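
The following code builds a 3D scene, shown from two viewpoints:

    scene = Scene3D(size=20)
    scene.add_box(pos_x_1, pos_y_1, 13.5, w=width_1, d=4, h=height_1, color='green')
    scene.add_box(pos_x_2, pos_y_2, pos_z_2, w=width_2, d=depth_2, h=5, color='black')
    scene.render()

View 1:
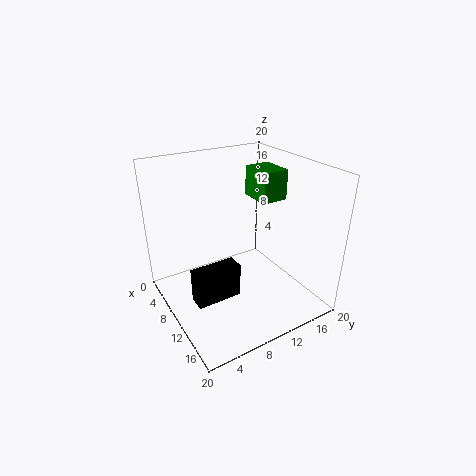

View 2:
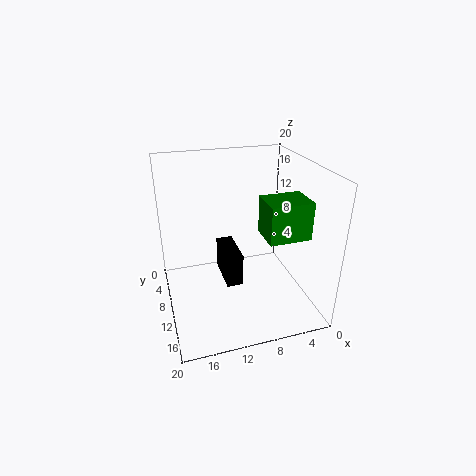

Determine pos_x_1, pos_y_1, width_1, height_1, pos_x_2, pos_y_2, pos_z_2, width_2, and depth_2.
pos_x_1 = 4; pos_y_1 = 15; width_1 = 5; height_1 = 4.5; pos_x_2 = 9; pos_y_2 = 3; pos_z_2 = 1.5; width_2 = 2.5; depth_2 = 6.5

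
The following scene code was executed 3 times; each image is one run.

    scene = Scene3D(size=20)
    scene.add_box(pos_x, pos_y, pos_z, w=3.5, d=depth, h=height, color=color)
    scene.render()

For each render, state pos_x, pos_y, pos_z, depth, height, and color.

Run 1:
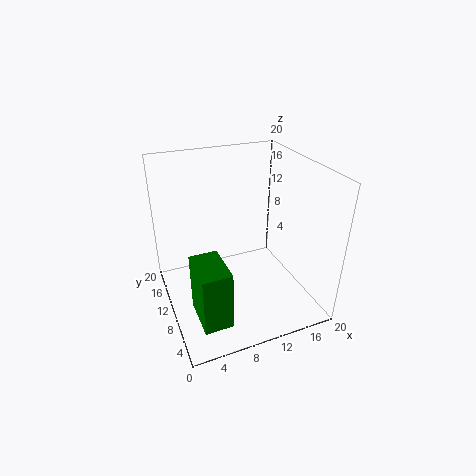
pos_x = 2; pos_y = 0.5; pos_z = 4; depth = 5.5; height = 7.5; color = 'green'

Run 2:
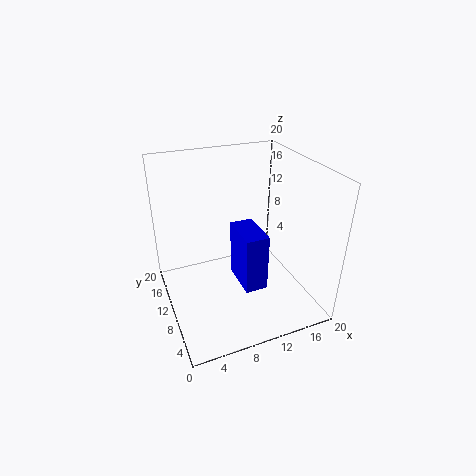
pos_x = 11; pos_y = 9; pos_z = 0.5; depth = 6.5; height = 9; color = 'blue'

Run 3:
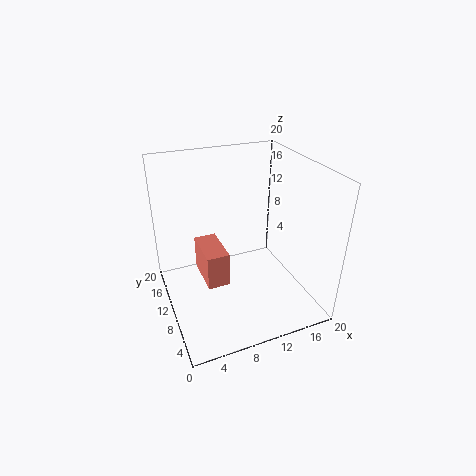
pos_x = 6; pos_y = 12; pos_z = 0.5; depth = 7; height = 5.5; color = 'salmon'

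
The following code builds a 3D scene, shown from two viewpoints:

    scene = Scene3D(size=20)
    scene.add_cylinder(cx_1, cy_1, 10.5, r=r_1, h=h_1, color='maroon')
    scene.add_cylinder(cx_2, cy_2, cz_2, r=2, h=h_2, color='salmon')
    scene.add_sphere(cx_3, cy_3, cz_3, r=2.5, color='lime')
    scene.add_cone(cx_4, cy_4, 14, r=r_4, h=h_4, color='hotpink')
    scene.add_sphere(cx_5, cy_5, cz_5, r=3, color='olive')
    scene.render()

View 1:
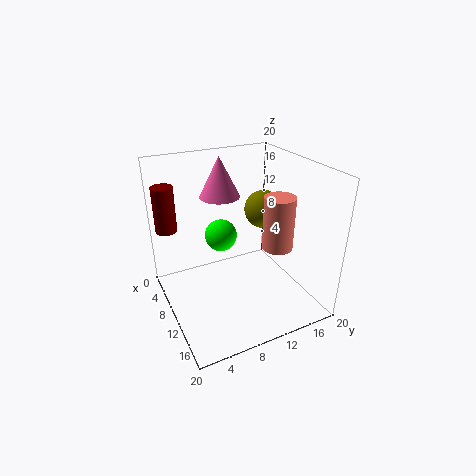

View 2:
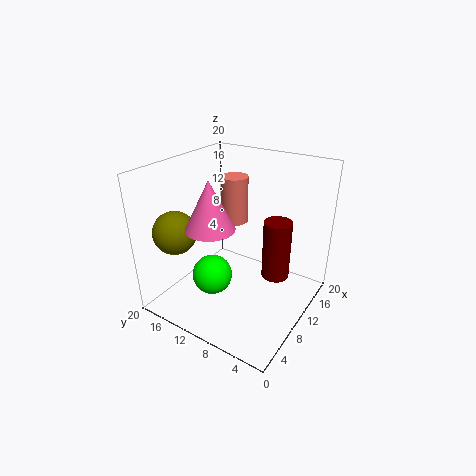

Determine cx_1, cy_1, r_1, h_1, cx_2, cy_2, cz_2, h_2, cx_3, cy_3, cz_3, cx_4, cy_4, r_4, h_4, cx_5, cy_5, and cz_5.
cx_1 = 4.5; cy_1 = 1.5; r_1 = 1.5; h_1 = 6.5; cx_2 = 14.5; cy_2 = 13.5; cz_2 = 10; h_2 = 7; cx_3 = 4; cy_3 = 10; cz_3 = 7.5; cx_4 = 4; cy_4 = 10; r_4 = 3; h_4 = 6; cx_5 = 5; cy_5 = 17; cz_5 = 11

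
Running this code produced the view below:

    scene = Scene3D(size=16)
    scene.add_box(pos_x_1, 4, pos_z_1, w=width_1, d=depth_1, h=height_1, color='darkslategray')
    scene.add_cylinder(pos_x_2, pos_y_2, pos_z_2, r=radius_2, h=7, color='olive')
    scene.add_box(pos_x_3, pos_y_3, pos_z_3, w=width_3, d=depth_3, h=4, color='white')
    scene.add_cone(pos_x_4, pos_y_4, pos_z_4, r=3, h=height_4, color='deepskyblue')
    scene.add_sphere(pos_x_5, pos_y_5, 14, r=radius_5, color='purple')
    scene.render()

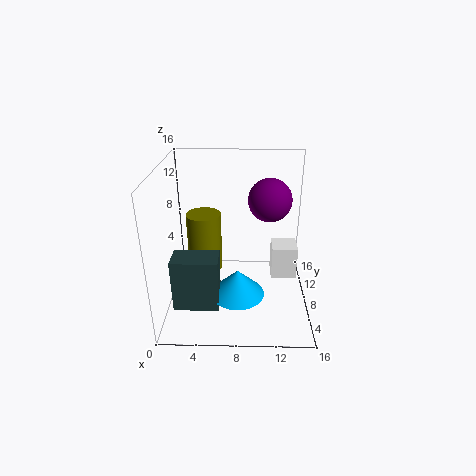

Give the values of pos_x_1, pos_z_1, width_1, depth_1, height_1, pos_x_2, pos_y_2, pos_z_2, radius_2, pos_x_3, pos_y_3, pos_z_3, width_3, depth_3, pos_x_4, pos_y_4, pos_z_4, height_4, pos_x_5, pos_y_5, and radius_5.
pos_x_1 = 1
pos_z_1 = 1
width_1 = 5
depth_1 = 3
height_1 = 6
pos_x_2 = 4
pos_y_2 = 10
pos_z_2 = 3
radius_2 = 2
pos_x_3 = 12
pos_y_3 = 9
pos_z_3 = 2
width_3 = 3
depth_3 = 3
pos_x_4 = 8
pos_y_4 = 6
pos_z_4 = 2
height_4 = 3
pos_x_5 = 11
pos_y_5 = 4
radius_5 = 2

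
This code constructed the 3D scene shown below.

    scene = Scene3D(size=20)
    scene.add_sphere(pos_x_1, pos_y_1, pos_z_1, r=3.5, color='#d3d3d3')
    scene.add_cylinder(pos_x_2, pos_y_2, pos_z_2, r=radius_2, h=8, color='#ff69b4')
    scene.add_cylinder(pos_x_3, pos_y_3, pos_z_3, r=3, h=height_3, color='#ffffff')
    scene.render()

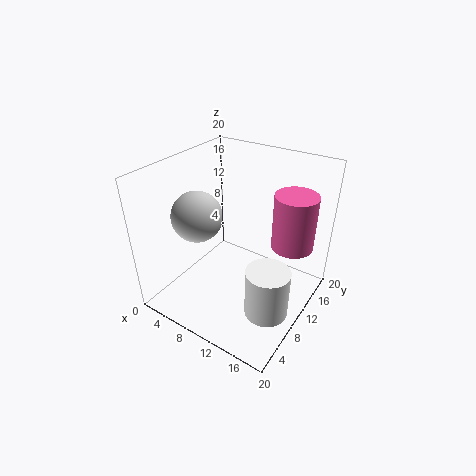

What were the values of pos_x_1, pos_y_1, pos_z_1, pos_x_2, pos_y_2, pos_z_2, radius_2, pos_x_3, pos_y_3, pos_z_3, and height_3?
pos_x_1 = 5; pos_y_1 = 7.5; pos_z_1 = 13; pos_x_2 = 16; pos_y_2 = 15; pos_z_2 = 8; radius_2 = 3; pos_x_3 = 16; pos_y_3 = 8; pos_z_3 = 1; height_3 = 7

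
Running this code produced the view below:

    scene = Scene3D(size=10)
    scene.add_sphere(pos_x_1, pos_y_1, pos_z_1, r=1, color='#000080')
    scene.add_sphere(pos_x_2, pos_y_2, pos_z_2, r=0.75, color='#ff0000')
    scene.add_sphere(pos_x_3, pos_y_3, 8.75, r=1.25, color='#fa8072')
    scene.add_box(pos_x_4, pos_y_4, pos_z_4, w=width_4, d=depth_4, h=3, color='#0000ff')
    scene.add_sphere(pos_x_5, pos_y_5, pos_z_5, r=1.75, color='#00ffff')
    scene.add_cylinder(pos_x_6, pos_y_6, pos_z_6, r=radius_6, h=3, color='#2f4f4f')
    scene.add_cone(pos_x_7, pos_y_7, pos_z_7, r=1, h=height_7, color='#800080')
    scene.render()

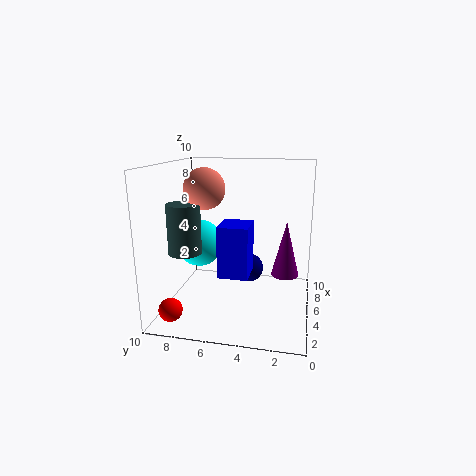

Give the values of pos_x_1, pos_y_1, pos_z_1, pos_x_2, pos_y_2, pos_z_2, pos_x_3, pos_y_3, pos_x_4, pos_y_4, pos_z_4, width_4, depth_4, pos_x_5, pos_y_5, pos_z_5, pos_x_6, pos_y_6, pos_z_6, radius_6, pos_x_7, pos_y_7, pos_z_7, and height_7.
pos_x_1 = 5.25; pos_y_1 = 4.25; pos_z_1 = 2.75; pos_x_2 = 1; pos_y_2 = 8.5; pos_z_2 = 1.25; pos_x_3 = 2.5; pos_y_3 = 6.5; pos_x_4 = 0.5; pos_y_4 = 3.5; pos_z_4 = 4; width_4 = 2; depth_4 = 1.75; pos_x_5 = 6.25; pos_y_5 = 8.25; pos_z_5 = 4; pos_x_6 = 1.5; pos_y_6 = 7.5; pos_z_6 = 5; radius_6 = 1; pos_x_7 = 6.25; pos_y_7 = 1.75; pos_z_7 = 2; height_7 = 4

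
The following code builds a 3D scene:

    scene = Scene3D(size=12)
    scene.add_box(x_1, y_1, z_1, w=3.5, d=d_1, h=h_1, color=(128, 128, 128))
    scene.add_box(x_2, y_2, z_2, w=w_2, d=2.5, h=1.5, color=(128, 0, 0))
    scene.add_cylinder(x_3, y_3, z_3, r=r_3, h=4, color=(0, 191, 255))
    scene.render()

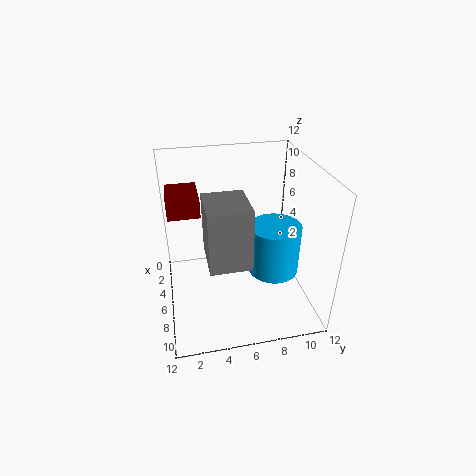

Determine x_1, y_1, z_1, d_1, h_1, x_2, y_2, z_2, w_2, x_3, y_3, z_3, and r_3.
x_1 = 7.5, y_1 = 3, z_1 = 6.5, d_1 = 3, h_1 = 4.5, x_2 = 3, y_2 = 0.5, z_2 = 8.5, w_2 = 3.5, x_3 = 8, y_3 = 8.5, z_3 = 4, r_3 = 2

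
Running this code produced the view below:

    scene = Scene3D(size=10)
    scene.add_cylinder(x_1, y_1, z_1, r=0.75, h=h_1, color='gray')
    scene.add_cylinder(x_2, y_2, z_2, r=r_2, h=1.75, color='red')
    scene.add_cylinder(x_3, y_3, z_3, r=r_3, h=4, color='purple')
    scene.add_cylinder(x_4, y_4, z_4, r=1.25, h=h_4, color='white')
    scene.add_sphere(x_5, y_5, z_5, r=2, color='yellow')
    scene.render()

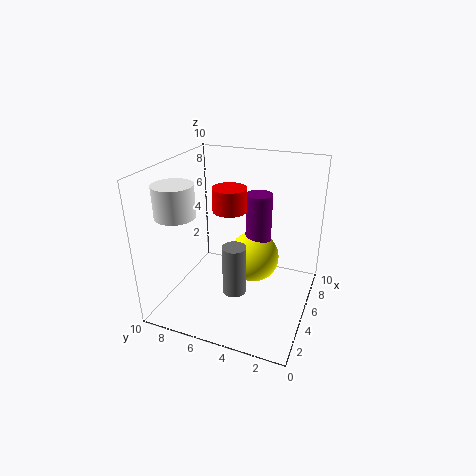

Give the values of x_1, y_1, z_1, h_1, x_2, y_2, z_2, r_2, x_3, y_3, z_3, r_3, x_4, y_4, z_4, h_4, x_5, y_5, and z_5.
x_1 = 2.5; y_1 = 4.25; z_1 = 2.5; h_1 = 3.25; x_2 = 6.5; y_2 = 6.25; z_2 = 6.25; r_2 = 1.25; x_3 = 8; y_3 = 4.5; z_3 = 3.25; r_3 = 1; x_4 = 1.75; y_4 = 7.75; z_4 = 7.5; h_4 = 2; x_5 = 7.75; y_5 = 4.75; z_5 = 2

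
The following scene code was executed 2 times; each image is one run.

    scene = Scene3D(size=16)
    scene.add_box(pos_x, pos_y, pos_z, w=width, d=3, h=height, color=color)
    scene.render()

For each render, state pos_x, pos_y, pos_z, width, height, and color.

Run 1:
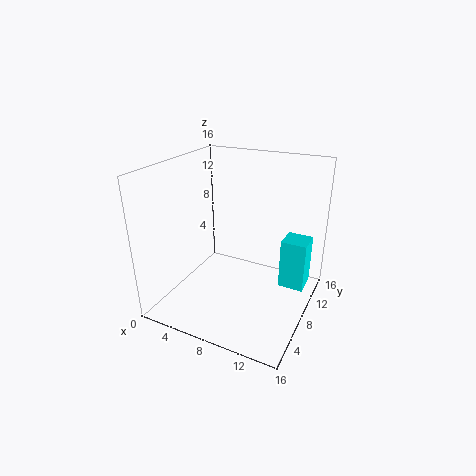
pos_x = 12; pos_y = 11; pos_z = 1; width = 3; height = 6; color = 'cyan'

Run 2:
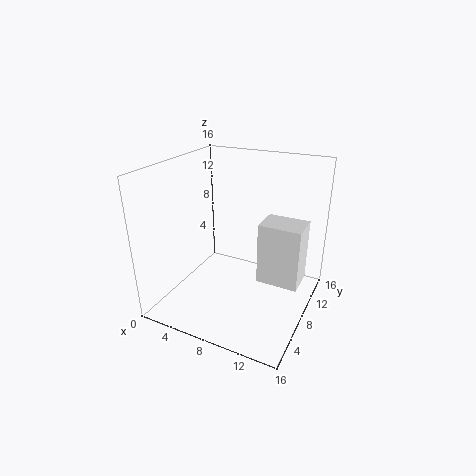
pos_x = 12; pos_y = 4; pos_z = 6; width = 4; height = 6; color = 'white'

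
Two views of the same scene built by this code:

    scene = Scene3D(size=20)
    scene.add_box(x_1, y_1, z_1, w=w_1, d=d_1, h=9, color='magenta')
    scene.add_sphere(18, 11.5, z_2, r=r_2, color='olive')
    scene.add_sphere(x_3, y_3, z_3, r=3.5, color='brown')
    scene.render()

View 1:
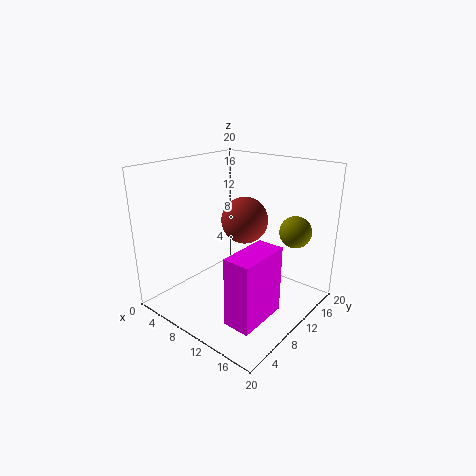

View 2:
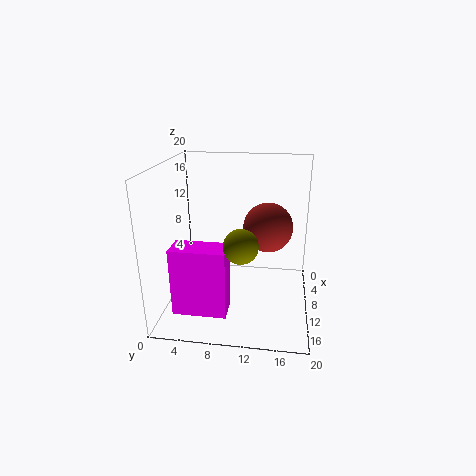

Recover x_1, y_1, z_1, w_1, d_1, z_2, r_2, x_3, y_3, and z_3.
x_1 = 14
y_1 = 2.5
z_1 = 2
w_1 = 3.5
d_1 = 7
z_2 = 12.5
r_2 = 2
x_3 = 8
y_3 = 14
z_3 = 11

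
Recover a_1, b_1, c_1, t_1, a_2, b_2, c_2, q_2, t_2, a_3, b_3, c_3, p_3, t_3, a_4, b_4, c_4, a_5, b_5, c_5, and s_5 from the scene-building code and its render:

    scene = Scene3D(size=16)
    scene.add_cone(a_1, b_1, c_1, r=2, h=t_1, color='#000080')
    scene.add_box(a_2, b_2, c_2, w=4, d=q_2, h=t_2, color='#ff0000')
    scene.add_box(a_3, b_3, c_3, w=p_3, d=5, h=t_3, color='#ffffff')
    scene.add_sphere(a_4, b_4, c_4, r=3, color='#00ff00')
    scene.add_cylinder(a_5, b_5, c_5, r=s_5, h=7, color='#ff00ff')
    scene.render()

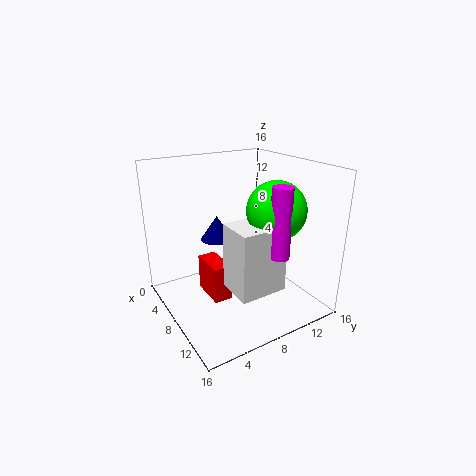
a_1 = 3
b_1 = 8
c_1 = 6
t_1 = 3
a_2 = 6
b_2 = 4
c_2 = 2
q_2 = 2
t_2 = 4
a_3 = 10
b_3 = 5
c_3 = 4
p_3 = 4
t_3 = 7
a_4 = 12
b_4 = 10
c_4 = 12
a_5 = 14
b_5 = 9
c_5 = 8
s_5 = 1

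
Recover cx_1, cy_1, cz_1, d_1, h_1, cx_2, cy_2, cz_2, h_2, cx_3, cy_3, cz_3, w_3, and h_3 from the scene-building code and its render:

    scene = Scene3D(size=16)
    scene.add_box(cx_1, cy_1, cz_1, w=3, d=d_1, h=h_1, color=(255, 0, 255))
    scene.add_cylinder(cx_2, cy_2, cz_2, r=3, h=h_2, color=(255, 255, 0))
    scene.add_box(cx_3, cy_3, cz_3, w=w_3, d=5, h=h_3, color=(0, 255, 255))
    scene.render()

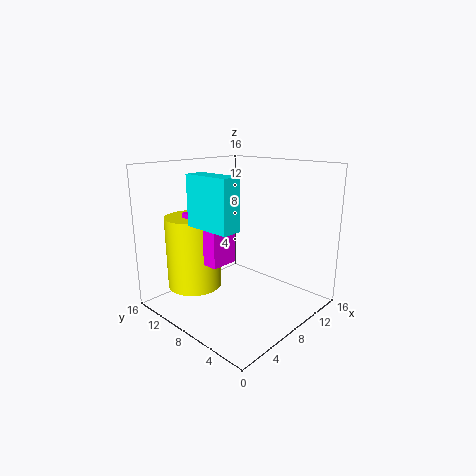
cx_1 = 3.5; cy_1 = 7; cz_1 = 6; d_1 = 5; h_1 = 5; cx_2 = 4.5; cy_2 = 11.5; cz_2 = 2.5; h_2 = 8; cx_3 = 2; cy_3 = 4; cz_3 = 10.5; w_3 = 2; h_3 = 5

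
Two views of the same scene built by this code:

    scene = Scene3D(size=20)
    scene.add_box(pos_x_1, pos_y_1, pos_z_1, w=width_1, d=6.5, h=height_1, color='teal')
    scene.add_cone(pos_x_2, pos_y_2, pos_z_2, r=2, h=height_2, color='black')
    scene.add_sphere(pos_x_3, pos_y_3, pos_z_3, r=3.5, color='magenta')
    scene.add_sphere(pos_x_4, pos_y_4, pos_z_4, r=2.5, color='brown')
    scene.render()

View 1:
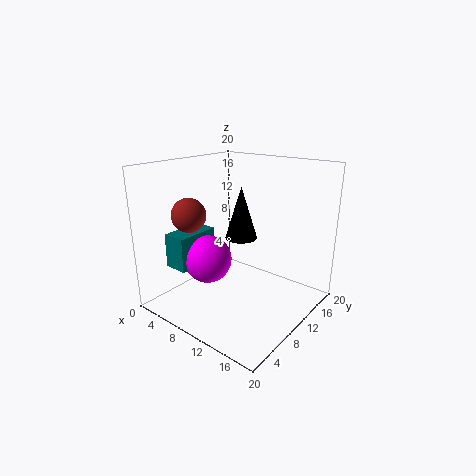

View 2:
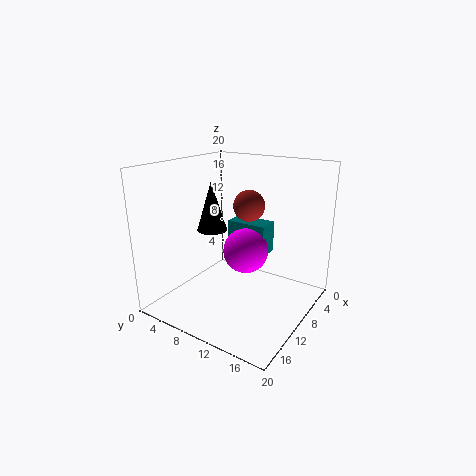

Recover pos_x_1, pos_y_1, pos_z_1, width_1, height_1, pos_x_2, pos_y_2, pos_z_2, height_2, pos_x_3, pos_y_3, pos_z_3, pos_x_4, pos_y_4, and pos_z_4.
pos_x_1 = 1; pos_y_1 = 4.5; pos_z_1 = 5; width_1 = 3.5; height_1 = 5; pos_x_2 = 12.5; pos_y_2 = 7.5; pos_z_2 = 11.5; height_2 = 6.5; pos_x_3 = 5.5; pos_y_3 = 8.5; pos_z_3 = 6; pos_x_4 = 3; pos_y_4 = 7.5; pos_z_4 = 12.5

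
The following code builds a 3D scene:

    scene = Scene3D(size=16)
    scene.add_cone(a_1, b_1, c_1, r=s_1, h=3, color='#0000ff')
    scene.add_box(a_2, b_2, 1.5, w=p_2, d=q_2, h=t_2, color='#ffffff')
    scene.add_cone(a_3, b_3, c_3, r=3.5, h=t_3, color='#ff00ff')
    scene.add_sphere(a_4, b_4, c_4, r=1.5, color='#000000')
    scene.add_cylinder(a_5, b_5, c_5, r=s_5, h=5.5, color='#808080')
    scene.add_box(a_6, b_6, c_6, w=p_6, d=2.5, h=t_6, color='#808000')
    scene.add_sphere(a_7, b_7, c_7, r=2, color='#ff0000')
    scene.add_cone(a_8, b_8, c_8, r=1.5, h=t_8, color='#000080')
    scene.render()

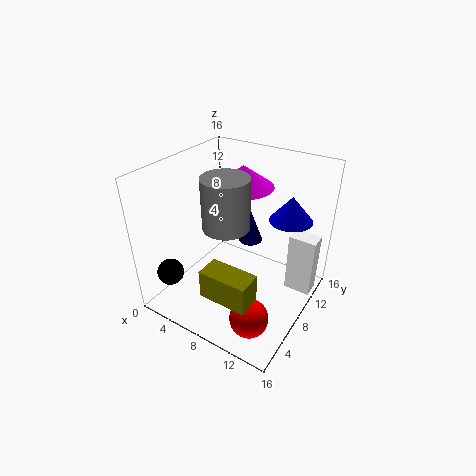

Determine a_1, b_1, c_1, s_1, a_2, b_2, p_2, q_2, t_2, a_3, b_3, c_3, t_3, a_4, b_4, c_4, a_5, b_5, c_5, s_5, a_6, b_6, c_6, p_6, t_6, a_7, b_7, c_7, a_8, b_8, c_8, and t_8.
a_1 = 12; b_1 = 13; c_1 = 9; s_1 = 2.5; a_2 = 13; b_2 = 10.5; p_2 = 3; q_2 = 2; t_2 = 7; a_3 = 6.5; b_3 = 11.5; c_3 = 12.5; t_3 = 2.5; a_4 = 2; b_4 = 3; c_4 = 4; a_5 = 7.5; b_5 = 6.5; c_5 = 10; s_5 = 2.5; a_6 = 8; b_6 = 1; c_6 = 5; p_6 = 5; t_6 = 3; a_7 = 12.5; b_7 = 3; c_7 = 2.5; a_8 = 7; b_8 = 12.5; c_8 = 5; t_8 = 4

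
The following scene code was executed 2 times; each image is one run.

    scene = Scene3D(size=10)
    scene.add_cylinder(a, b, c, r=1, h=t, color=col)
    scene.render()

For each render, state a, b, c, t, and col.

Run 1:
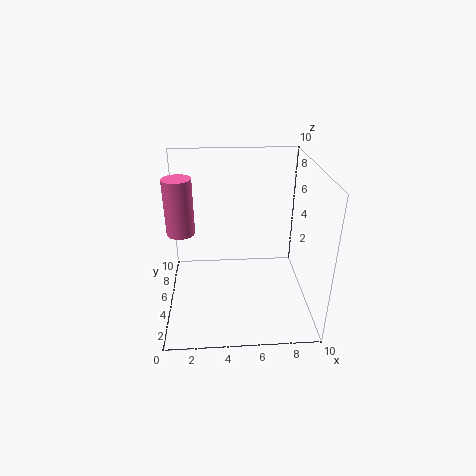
a = 1; b = 6; c = 5; t = 4; col = 'hotpink'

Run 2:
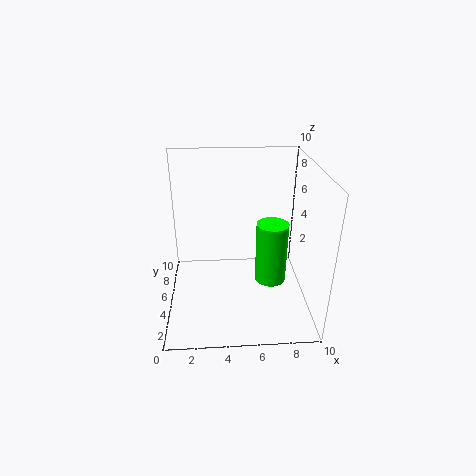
a = 7; b = 3; c = 3; t = 4; col = 'lime'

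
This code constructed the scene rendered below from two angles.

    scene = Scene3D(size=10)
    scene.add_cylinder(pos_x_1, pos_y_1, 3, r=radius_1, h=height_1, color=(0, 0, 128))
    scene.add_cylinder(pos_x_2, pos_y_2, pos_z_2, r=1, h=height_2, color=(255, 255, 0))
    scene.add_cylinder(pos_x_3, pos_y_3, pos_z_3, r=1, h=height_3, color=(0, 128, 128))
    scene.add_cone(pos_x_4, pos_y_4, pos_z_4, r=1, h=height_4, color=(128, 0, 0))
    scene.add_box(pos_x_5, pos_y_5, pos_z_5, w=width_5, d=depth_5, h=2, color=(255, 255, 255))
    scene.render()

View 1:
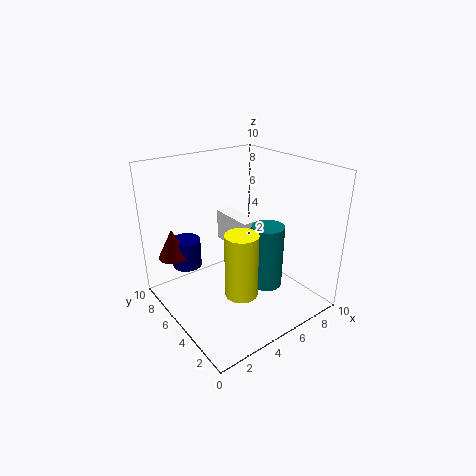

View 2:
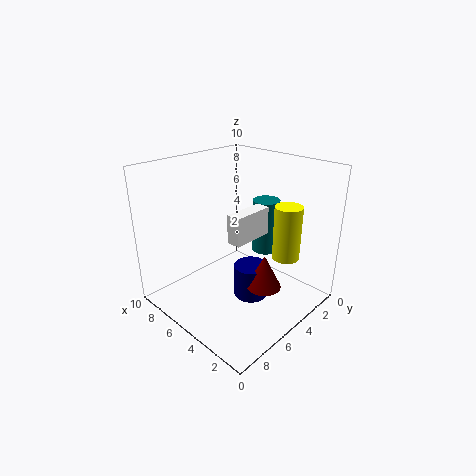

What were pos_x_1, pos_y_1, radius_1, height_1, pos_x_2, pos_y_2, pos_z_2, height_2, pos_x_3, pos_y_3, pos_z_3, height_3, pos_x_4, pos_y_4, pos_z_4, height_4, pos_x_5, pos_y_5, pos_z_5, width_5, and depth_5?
pos_x_1 = 2; pos_y_1 = 7; radius_1 = 1; height_1 = 2; pos_x_2 = 3; pos_y_2 = 2; pos_z_2 = 3; height_2 = 4; pos_x_3 = 5; pos_y_3 = 2; pos_z_3 = 3; height_3 = 4; pos_x_4 = 1; pos_y_4 = 7; pos_z_4 = 4; height_4 = 2; pos_x_5 = 4; pos_y_5 = 3; pos_z_5 = 5; width_5 = 1; depth_5 = 3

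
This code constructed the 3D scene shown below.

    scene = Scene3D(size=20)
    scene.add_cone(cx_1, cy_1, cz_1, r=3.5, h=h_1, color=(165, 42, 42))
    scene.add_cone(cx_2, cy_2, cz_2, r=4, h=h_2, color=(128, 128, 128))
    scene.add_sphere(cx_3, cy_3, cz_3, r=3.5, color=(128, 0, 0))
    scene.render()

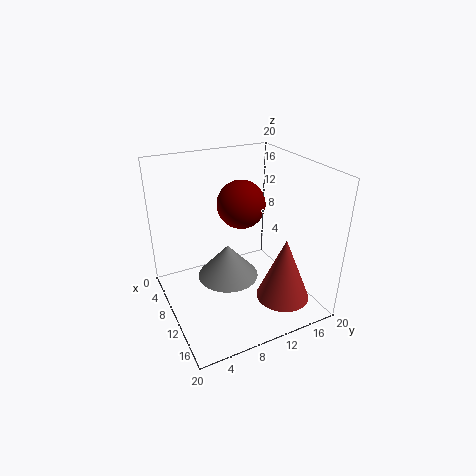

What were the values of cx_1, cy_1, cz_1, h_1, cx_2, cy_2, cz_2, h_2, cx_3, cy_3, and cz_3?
cx_1 = 16.5
cy_1 = 13.5
cz_1 = 3.5
h_1 = 8.5
cx_2 = 12
cy_2 = 7.5
cz_2 = 6
h_2 = 4.5
cx_3 = 7
cy_3 = 12
cz_3 = 13.5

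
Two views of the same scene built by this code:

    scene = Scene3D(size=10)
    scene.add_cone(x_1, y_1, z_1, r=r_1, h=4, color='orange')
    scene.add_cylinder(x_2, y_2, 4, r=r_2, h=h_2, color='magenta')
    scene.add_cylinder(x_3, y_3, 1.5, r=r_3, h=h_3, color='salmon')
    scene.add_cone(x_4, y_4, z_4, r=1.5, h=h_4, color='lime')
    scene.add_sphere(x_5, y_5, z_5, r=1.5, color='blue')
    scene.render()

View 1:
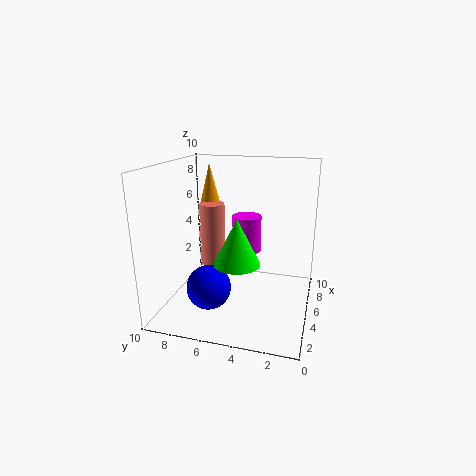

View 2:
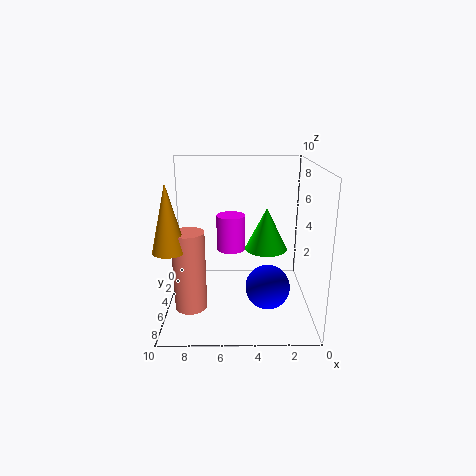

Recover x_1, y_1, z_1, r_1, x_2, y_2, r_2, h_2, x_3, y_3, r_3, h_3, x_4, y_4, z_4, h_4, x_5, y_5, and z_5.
x_1 = 9; y_1 = 8.5; z_1 = 5.5; r_1 = 1; x_2 = 5.5; y_2 = 4.5; r_2 = 1; h_2 = 2.5; x_3 = 8; y_3 = 8; r_3 = 1; h_3 = 5; x_4 = 3; y_4 = 4.5; z_4 = 4; h_4 = 3; x_5 = 3; y_5 = 6.5; z_5 = 2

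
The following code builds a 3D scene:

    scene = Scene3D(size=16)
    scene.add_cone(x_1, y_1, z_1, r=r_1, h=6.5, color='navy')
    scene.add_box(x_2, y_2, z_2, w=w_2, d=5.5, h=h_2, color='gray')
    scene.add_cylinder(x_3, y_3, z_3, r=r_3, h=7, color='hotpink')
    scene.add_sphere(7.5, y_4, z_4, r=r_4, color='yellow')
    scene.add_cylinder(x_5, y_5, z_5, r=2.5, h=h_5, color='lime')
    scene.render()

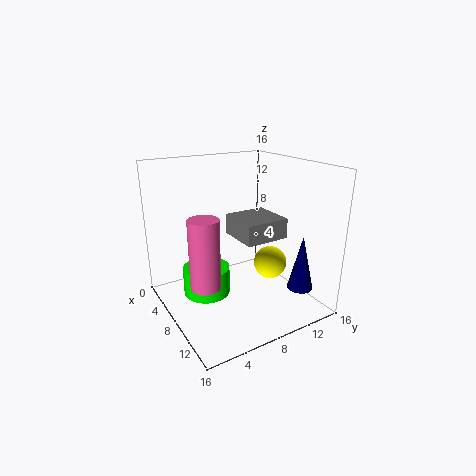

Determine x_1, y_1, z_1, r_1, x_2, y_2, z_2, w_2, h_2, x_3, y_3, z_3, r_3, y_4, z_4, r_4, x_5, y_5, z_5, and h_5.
x_1 = 11.5; y_1 = 14.5; z_1 = 1.5; r_1 = 1.5; x_2 = 2.5; y_2 = 9.5; z_2 = 6.5; w_2 = 5.5; h_2 = 2.5; x_3 = 11; y_3 = 2.5; z_3 = 5; r_3 = 1.5; y_4 = 13; z_4 = 3.5; r_4 = 2; x_5 = 8; y_5 = 4; z_5 = 2.5; h_5 = 3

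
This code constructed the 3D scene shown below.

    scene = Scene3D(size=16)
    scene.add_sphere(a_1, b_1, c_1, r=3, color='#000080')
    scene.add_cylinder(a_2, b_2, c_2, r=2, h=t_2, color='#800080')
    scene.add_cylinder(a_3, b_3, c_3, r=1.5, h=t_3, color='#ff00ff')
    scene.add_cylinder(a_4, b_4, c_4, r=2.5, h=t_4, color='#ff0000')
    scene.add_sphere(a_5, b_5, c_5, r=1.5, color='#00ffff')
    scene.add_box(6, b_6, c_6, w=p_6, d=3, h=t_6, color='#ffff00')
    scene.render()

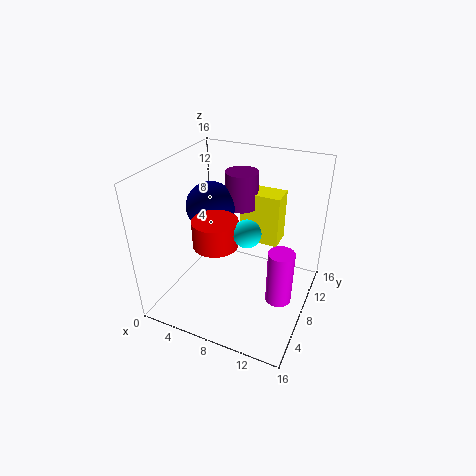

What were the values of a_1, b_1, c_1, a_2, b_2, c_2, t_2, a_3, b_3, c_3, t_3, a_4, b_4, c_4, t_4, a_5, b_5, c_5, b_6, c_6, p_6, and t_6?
a_1 = 3; b_1 = 11; c_1 = 9.5; a_2 = 6; b_2 = 13.5; c_2 = 9; t_2 = 4.5; a_3 = 13; b_3 = 8.5; c_3 = 0.5; t_3 = 6.5; a_4 = 6; b_4 = 6.5; c_4 = 7.5; t_4 = 3; a_5 = 9.5; b_5 = 7; c_5 = 9.5; b_6 = 13; c_6 = 4.5; p_6 = 5; t_6 = 6.5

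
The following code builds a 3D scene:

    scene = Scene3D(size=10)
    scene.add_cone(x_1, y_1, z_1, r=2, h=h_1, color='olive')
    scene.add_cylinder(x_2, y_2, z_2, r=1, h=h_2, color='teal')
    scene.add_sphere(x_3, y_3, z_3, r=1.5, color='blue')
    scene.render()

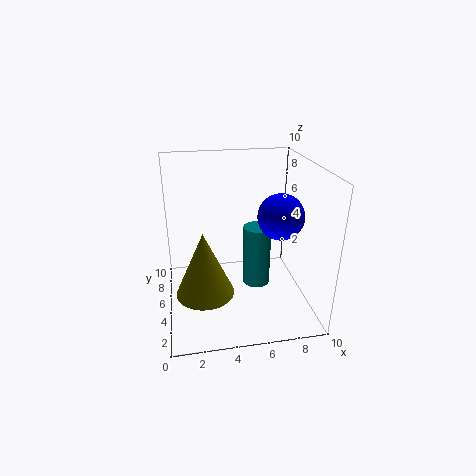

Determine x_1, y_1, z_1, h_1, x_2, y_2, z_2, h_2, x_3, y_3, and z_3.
x_1 = 2.5, y_1 = 4, z_1 = 1.5, h_1 = 4.5, x_2 = 6.5, y_2 = 5.5, z_2 = 1, h_2 = 4.5, x_3 = 7.5, y_3 = 3.5, z_3 = 7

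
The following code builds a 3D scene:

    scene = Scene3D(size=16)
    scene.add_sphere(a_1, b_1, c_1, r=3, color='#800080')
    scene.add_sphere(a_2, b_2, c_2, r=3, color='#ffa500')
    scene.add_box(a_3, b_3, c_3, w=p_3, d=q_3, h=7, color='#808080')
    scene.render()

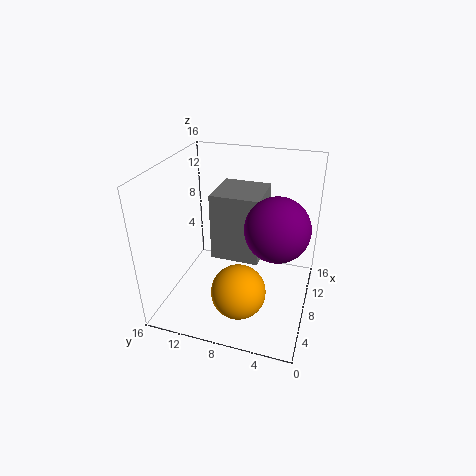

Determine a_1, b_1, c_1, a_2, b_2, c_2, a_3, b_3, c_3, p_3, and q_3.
a_1 = 4, b_1 = 3, c_1 = 12, a_2 = 5, b_2 = 7, c_2 = 3, a_3 = 5, b_3 = 5, c_3 = 7, p_3 = 5, q_3 = 5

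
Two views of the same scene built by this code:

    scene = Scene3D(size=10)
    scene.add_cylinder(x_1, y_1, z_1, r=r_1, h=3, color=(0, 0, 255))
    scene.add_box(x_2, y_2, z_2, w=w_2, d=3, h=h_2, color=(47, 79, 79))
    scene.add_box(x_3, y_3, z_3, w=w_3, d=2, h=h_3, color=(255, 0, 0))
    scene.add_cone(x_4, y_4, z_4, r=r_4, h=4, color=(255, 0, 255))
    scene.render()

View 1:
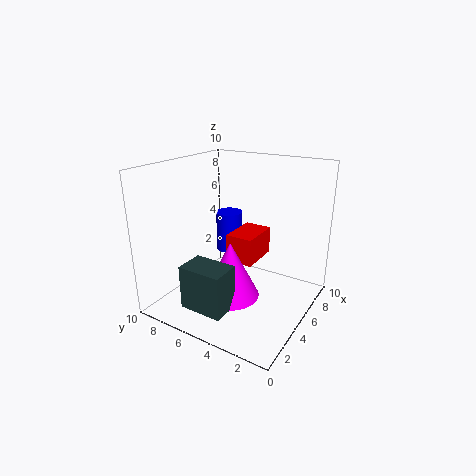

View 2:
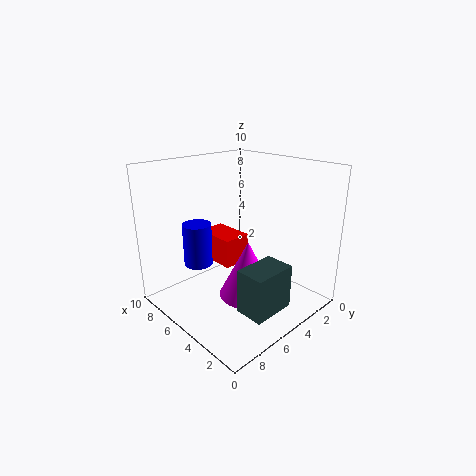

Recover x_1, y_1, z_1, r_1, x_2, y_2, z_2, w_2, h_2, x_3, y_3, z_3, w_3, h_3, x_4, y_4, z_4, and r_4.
x_1 = 7
y_1 = 7
z_1 = 3
r_1 = 1
x_2 = 1
y_2 = 4
z_2 = 1
w_2 = 2
h_2 = 3
x_3 = 5
y_3 = 4
z_3 = 3
w_3 = 3
h_3 = 2
x_4 = 4
y_4 = 5
z_4 = 1
r_4 = 2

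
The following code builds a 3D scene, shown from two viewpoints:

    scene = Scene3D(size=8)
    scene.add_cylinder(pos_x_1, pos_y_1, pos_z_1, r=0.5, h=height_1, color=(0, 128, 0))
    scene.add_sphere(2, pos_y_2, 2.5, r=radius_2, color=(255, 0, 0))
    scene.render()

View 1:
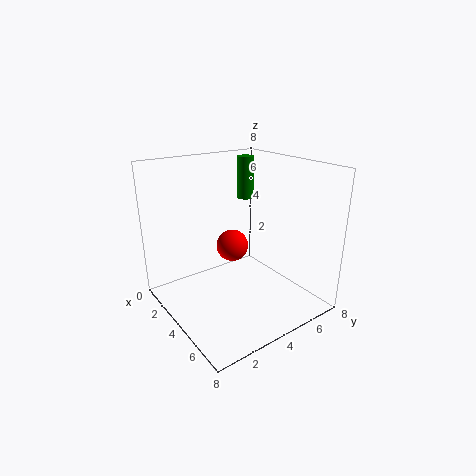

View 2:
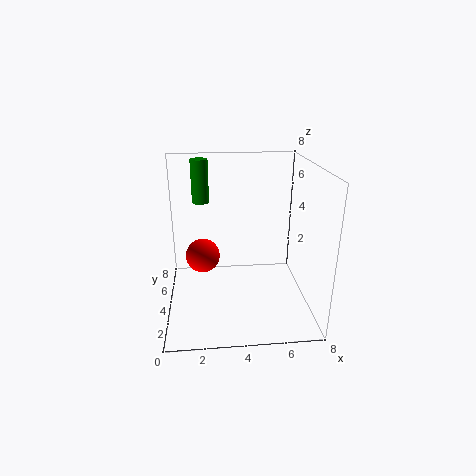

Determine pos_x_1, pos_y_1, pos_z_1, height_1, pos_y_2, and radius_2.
pos_x_1 = 2
pos_y_1 = 6
pos_z_1 = 5.5
height_1 = 2.5
pos_y_2 = 5
radius_2 = 1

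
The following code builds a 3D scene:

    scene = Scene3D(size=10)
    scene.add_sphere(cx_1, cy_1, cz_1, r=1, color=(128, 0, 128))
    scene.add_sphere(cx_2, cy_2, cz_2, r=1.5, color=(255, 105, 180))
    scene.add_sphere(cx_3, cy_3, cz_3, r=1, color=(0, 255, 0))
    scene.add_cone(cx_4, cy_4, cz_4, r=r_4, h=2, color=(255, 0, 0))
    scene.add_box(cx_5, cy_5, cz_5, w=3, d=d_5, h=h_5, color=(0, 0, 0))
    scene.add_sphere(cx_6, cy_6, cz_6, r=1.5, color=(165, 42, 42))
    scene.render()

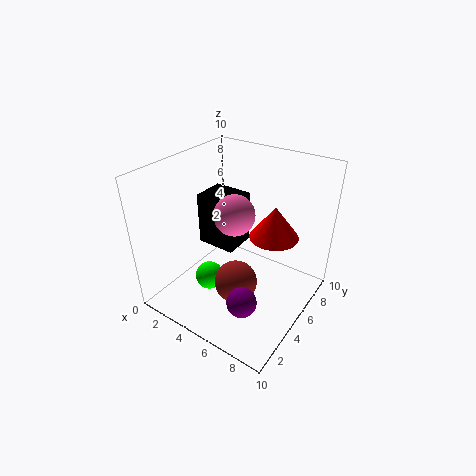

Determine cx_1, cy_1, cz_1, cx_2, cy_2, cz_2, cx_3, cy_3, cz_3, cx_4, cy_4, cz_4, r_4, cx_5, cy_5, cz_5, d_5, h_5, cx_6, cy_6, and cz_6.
cx_1 = 7
cy_1 = 2.5
cz_1 = 2
cx_2 = 4
cy_2 = 6
cz_2 = 6
cx_3 = 3.5
cy_3 = 3.5
cz_3 = 2
cx_4 = 8
cy_4 = 4.5
cz_4 = 6.5
r_4 = 1.5
cx_5 = 1
cy_5 = 5.5
cz_5 = 3
d_5 = 2.5
h_5 = 4
cx_6 = 5.5
cy_6 = 4
cz_6 = 2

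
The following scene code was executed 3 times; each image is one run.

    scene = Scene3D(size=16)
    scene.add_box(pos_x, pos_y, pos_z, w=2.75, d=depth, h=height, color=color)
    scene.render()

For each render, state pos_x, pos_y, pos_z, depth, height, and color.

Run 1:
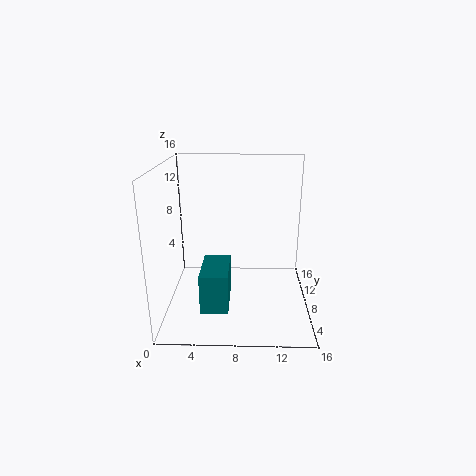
pos_x = 4.5
pos_y = 1.25
pos_z = 2.75
depth = 5
height = 4
color = 'teal'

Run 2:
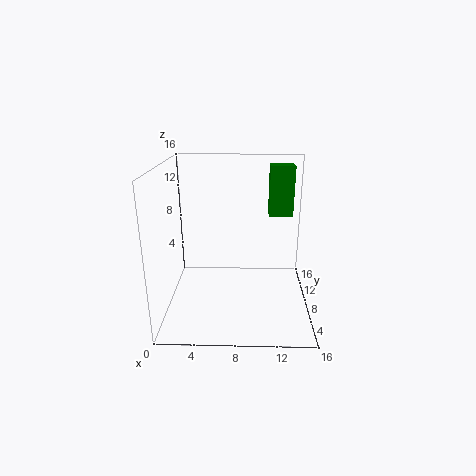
pos_x = 11.5
pos_y = 10.25
pos_z = 9.75
depth = 2
height = 5.75
color = 'green'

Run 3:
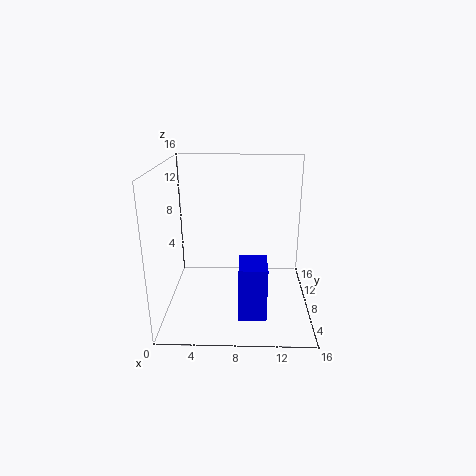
pos_x = 8.25
pos_y = 1.25
pos_z = 2
depth = 3.5
height = 5.5
color = 'blue'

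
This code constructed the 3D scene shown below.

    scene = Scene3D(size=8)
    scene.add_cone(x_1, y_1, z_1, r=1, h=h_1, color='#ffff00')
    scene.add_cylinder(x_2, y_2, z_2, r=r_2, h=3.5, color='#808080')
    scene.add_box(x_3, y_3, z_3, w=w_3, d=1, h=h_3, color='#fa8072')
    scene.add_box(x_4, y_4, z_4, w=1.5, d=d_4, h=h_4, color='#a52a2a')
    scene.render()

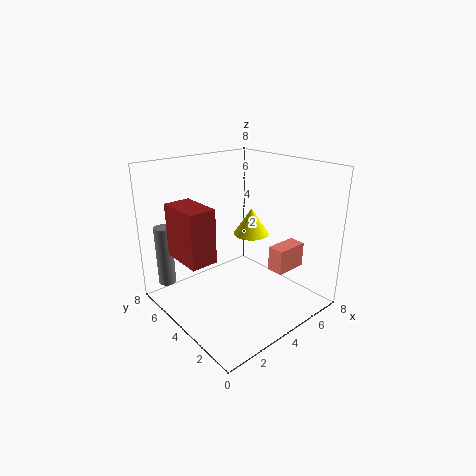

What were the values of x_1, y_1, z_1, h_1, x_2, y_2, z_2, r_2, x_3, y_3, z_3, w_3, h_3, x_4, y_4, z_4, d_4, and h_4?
x_1 = 5, y_1 = 4, z_1 = 4, h_1 = 1.5, x_2 = 1, y_2 = 7, z_2 = 1, r_2 = 0.5, x_3 = 6, y_3 = 2.5, z_3 = 1.5, w_3 = 2, h_3 = 1.5, x_4 = 1, y_4 = 4, z_4 = 3, d_4 = 2.5, h_4 = 3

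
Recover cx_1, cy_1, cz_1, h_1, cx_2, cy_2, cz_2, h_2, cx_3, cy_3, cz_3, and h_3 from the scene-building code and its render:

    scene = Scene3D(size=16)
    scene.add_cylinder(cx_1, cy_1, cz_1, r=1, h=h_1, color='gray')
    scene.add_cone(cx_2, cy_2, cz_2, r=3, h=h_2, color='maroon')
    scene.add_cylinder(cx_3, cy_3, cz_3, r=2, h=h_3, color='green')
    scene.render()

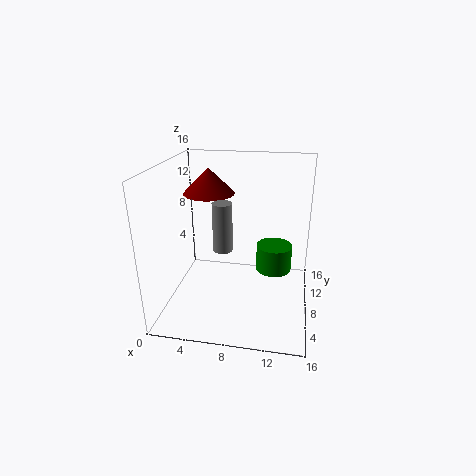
cx_1 = 7
cy_1 = 5
cz_1 = 8
h_1 = 5
cx_2 = 4
cy_2 = 11
cz_2 = 12
h_2 = 3
cx_3 = 12
cy_3 = 9
cz_3 = 4
h_3 = 3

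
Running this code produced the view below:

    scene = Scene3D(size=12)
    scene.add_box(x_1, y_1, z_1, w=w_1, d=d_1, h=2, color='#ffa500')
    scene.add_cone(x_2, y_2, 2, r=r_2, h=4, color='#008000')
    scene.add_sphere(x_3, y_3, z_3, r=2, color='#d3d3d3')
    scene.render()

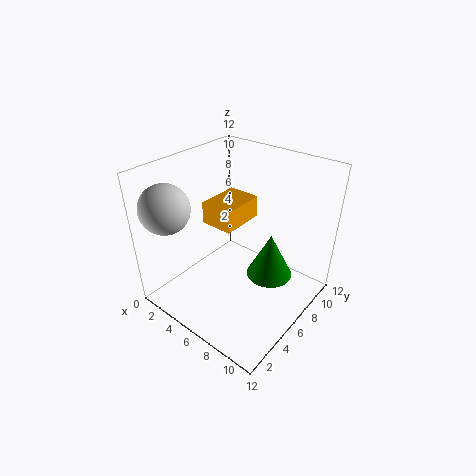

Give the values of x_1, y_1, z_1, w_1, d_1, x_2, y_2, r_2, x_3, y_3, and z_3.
x_1 = 2; y_1 = 6; z_1 = 6; w_1 = 3; d_1 = 4; x_2 = 8; y_2 = 8; r_2 = 2; x_3 = 2; y_3 = 2; z_3 = 9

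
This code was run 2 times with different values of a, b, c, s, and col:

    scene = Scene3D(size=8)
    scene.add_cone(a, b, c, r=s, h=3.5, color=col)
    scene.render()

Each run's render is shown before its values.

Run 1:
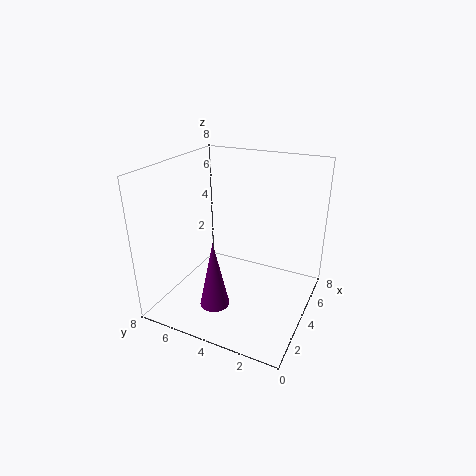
a = 1.25, b = 4, c = 1.5, s = 0.75, col = 'purple'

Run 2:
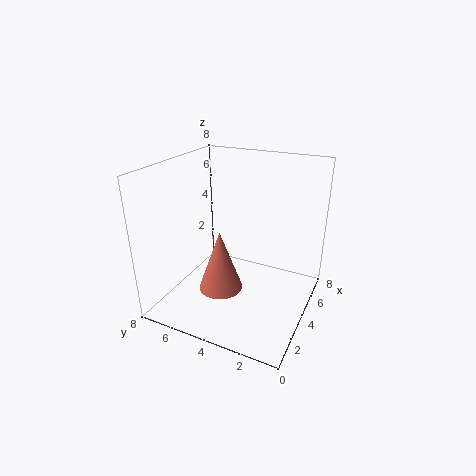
a = 3.25, b = 4.75, c = 1, s = 1.25, col = 'salmon'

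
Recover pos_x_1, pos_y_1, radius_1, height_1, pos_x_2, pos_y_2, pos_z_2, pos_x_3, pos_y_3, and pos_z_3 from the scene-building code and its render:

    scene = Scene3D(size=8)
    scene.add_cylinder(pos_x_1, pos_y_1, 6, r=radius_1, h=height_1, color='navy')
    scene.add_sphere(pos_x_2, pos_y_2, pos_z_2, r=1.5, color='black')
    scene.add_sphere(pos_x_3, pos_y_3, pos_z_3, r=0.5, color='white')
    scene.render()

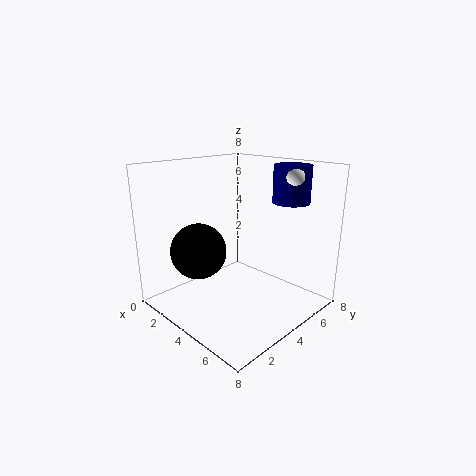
pos_x_1 = 6, pos_y_1 = 6, radius_1 = 1, height_1 = 2, pos_x_2 = 3, pos_y_2 = 2, pos_z_2 = 3.5, pos_x_3 = 6.5, pos_y_3 = 5.5, pos_z_3 = 7.5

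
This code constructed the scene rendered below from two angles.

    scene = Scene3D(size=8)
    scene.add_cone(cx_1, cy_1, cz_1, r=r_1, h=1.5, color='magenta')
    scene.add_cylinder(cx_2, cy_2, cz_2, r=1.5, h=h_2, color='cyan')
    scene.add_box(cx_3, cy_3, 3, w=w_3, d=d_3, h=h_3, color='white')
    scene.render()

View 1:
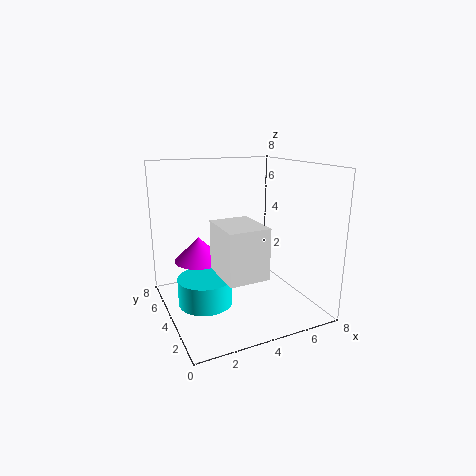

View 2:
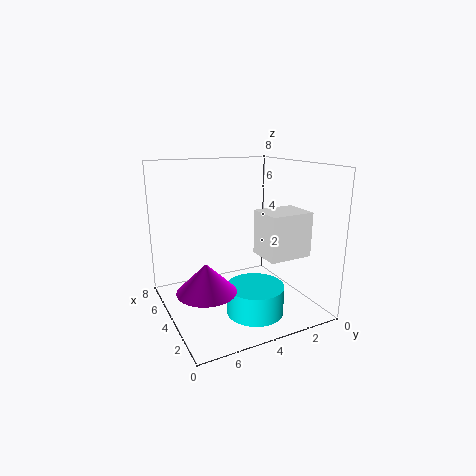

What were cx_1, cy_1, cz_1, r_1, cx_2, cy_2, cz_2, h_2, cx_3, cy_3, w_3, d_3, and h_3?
cx_1 = 2.5
cy_1 = 6.5
cz_1 = 2
r_1 = 1.5
cx_2 = 2
cy_2 = 4
cz_2 = 0.5
h_2 = 1.5
cx_3 = 2
cy_3 = 0.5
w_3 = 2
d_3 = 2.5
h_3 = 2.5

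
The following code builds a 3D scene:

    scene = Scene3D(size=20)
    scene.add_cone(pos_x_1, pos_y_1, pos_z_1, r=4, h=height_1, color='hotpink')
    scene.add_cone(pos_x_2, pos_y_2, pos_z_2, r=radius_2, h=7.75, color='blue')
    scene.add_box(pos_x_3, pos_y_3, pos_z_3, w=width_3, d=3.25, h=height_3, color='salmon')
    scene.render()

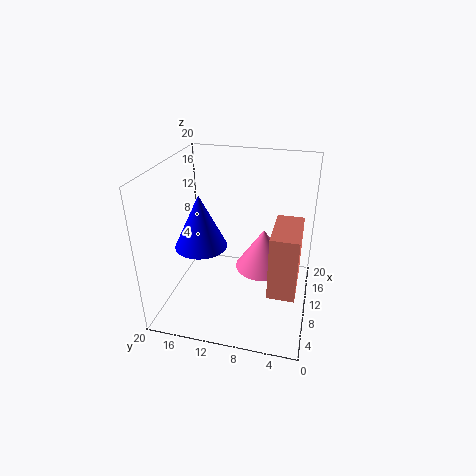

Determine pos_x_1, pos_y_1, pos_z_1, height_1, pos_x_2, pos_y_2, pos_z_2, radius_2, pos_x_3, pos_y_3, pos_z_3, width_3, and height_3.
pos_x_1 = 12.25; pos_y_1 = 6.75; pos_z_1 = 4.5; height_1 = 6; pos_x_2 = 10; pos_y_2 = 15.5; pos_z_2 = 8; radius_2 = 3.75; pos_x_3 = 1.75; pos_y_3 = 1.25; pos_z_3 = 7.25; width_3 = 6.5; height_3 = 7.75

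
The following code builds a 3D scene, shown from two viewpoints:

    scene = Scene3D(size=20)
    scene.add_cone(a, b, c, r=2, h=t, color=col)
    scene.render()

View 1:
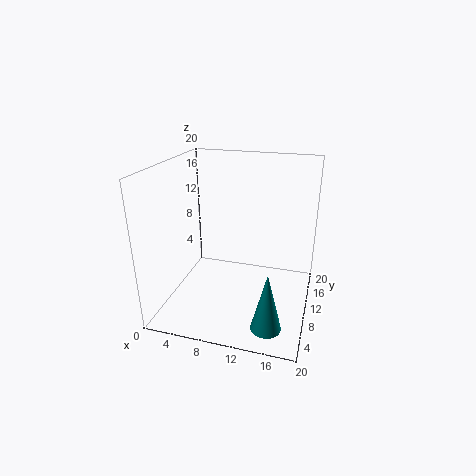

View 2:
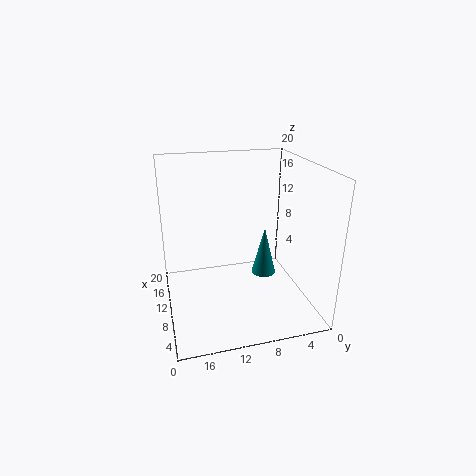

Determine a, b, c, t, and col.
a = 15.5, b = 4, c = 0.5, t = 8, col = 'teal'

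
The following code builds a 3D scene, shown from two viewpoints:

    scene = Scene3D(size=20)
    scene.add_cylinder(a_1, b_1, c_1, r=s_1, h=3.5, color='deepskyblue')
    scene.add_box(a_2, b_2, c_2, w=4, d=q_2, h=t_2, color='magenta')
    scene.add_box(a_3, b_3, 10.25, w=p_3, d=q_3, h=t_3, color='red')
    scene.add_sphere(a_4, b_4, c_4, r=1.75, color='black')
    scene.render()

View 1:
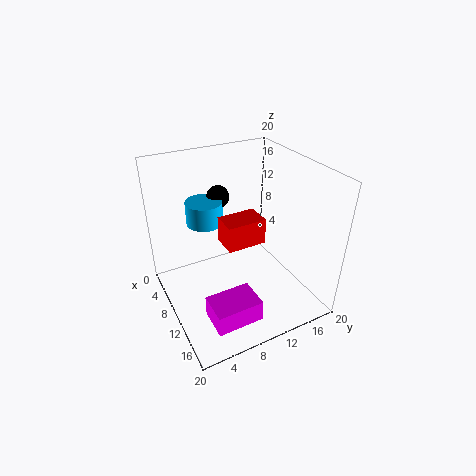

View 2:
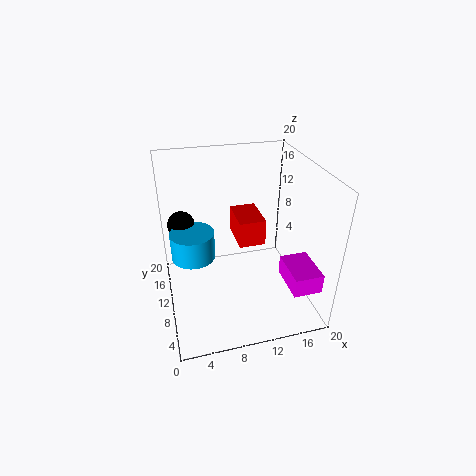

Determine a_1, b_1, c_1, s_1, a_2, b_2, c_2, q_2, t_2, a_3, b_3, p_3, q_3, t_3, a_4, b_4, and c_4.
a_1 = 3.5
b_1 = 7.75
c_1 = 9.75
s_1 = 2.75
a_2 = 15.75
b_2 = 2.5
c_2 = 4.25
q_2 = 5.75
t_2 = 2.75
a_3 = 9.5
b_3 = 7.25
p_3 = 3.5
q_3 = 5.25
t_3 = 3.5
a_4 = 2.5
b_4 = 10.5
c_4 = 13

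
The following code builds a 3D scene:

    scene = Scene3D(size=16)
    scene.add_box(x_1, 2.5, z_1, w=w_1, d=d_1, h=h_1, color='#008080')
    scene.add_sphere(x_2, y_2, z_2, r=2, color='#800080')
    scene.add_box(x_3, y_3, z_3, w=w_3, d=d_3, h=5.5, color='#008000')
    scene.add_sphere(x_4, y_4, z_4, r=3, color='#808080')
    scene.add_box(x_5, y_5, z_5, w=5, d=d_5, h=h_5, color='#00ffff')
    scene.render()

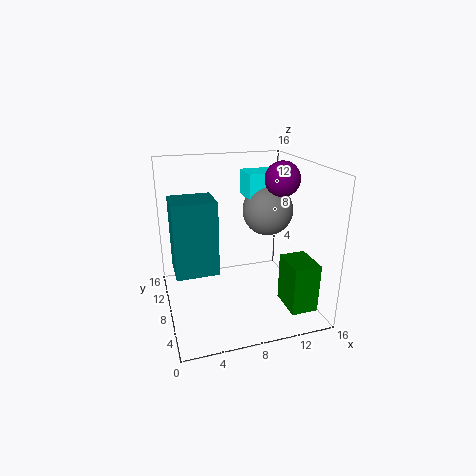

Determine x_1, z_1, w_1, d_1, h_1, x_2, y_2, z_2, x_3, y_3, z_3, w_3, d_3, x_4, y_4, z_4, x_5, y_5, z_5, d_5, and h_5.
x_1 = 0.5; z_1 = 7; w_1 = 4; d_1 = 3.5; h_1 = 7; x_2 = 13.5; y_2 = 9; z_2 = 14; x_3 = 12.5; y_3 = 2.5; z_3 = 0.5; w_3 = 3; d_3 = 4; x_4 = 12.5; y_4 = 10.5; z_4 = 10; x_5 = 10; y_5 = 10; z_5 = 11.5; d_5 = 3.5; h_5 = 3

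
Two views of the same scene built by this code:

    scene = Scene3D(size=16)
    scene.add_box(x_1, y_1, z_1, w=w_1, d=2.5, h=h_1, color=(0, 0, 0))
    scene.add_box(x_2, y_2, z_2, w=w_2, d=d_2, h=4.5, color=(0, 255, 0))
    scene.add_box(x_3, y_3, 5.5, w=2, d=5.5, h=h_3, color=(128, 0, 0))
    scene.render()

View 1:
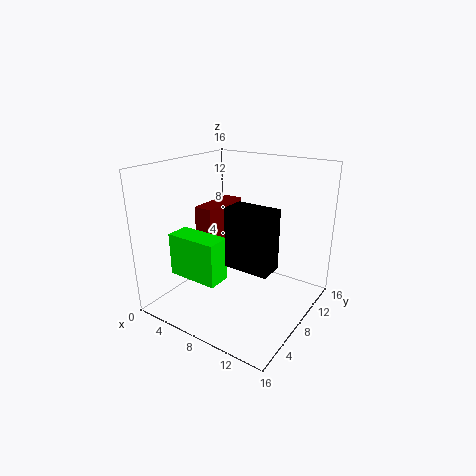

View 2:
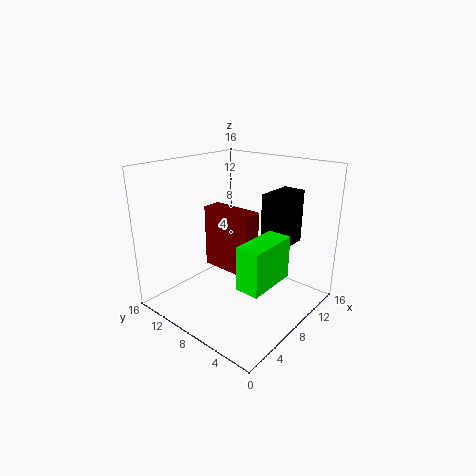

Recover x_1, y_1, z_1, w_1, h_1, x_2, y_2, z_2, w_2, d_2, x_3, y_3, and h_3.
x_1 = 9.5, y_1 = 3.5, z_1 = 7, w_1 = 4.5, h_1 = 6, x_2 = 3.5, y_2 = 2, z_2 = 5, w_2 = 5.5, d_2 = 2.5, x_3 = 5, y_3 = 4.5, h_3 = 6.5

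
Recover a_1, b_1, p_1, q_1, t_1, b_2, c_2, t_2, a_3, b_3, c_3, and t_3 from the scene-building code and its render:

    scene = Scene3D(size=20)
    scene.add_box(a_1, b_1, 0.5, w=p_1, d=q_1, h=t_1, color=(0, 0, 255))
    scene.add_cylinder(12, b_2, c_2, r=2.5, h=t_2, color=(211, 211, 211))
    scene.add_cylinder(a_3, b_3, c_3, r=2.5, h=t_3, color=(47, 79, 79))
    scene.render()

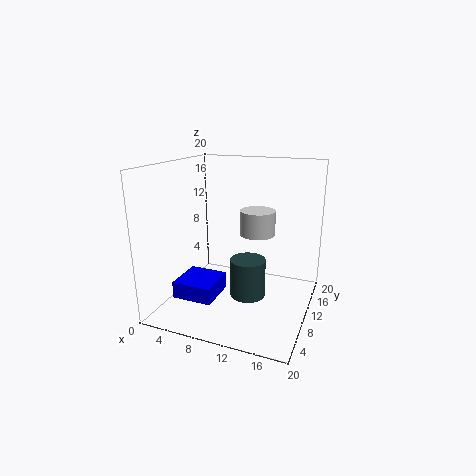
a_1 = 1; b_1 = 6.5; p_1 = 6; q_1 = 6; t_1 = 2.5; b_2 = 12.5; c_2 = 10; t_2 = 3.5; a_3 = 11.5; b_3 = 10; c_3 = 1.5; t_3 = 5.5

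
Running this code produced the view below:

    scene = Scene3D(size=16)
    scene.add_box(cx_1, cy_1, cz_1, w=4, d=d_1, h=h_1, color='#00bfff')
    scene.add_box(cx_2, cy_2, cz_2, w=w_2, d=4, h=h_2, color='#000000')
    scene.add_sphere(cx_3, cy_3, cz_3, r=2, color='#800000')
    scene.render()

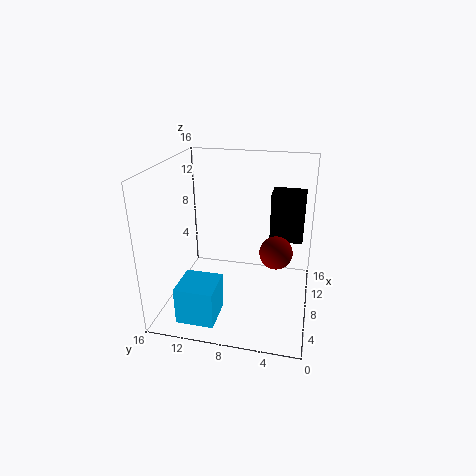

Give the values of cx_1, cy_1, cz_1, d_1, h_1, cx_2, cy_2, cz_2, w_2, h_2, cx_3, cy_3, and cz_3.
cx_1 = 1
cy_1 = 9
cz_1 = 1
d_1 = 4
h_1 = 4
cx_2 = 12
cy_2 = 1
cz_2 = 6
w_2 = 3
h_2 = 6
cx_3 = 11
cy_3 = 4
cz_3 = 5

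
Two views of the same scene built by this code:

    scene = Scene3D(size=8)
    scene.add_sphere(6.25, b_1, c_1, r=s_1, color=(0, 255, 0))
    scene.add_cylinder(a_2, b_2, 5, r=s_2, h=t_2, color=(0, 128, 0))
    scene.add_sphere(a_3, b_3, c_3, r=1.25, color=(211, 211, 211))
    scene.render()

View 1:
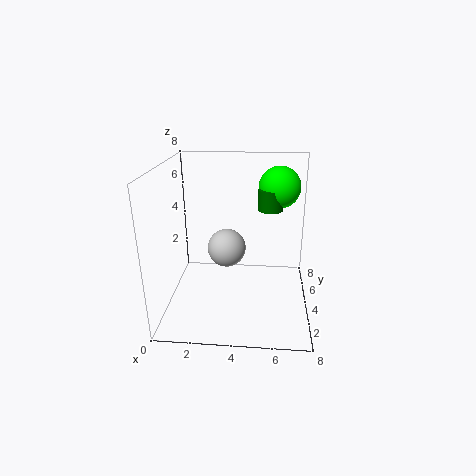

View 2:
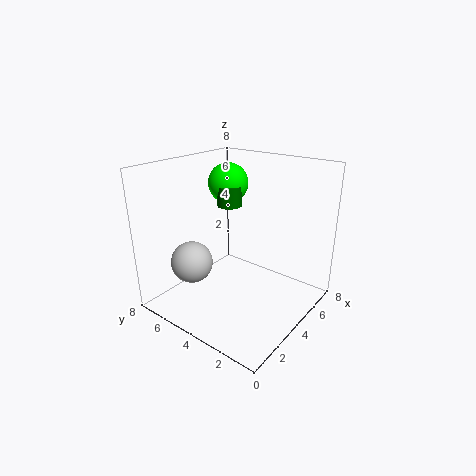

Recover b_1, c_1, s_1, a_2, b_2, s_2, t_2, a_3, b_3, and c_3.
b_1 = 6.5, c_1 = 6.25, s_1 = 1.25, a_2 = 5.75, b_2 = 6, s_2 = 0.75, t_2 = 1.25, a_3 = 3, b_3 = 6.75, c_3 = 2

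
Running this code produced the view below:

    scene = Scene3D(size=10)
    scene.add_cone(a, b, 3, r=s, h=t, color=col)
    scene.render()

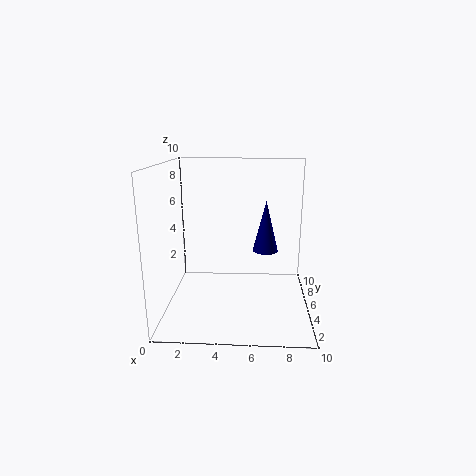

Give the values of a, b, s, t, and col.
a = 7, b = 8, s = 1, t = 4, col = 'navy'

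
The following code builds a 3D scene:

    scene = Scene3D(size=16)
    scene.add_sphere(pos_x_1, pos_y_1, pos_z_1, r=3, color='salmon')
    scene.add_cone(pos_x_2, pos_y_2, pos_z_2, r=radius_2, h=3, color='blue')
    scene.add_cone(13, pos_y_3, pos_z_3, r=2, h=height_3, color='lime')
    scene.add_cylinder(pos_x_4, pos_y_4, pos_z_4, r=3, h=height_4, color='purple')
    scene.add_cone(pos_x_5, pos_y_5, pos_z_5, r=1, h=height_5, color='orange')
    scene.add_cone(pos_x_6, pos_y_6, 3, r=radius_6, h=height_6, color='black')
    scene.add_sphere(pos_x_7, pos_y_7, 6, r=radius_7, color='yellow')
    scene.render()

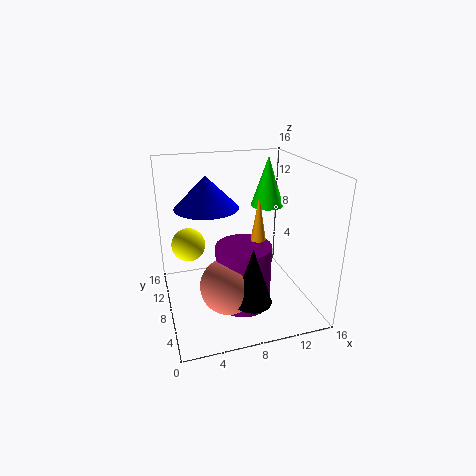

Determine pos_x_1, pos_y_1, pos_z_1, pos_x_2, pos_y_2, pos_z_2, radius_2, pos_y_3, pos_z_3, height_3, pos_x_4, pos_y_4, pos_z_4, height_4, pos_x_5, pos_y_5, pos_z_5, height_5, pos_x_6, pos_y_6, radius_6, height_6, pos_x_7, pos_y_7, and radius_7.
pos_x_1 = 6; pos_y_1 = 5; pos_z_1 = 4; pos_x_2 = 4; pos_y_2 = 5; pos_z_2 = 13; radius_2 = 3; pos_y_3 = 12; pos_z_3 = 10; height_3 = 6; pos_x_4 = 8; pos_y_4 = 6; pos_z_4 = 1; height_4 = 7; pos_x_5 = 10; pos_y_5 = 7; pos_z_5 = 7; height_5 = 6; pos_x_6 = 8; pos_y_6 = 3; radius_6 = 2; height_6 = 6; pos_x_7 = 3; pos_y_7 = 12; radius_7 = 2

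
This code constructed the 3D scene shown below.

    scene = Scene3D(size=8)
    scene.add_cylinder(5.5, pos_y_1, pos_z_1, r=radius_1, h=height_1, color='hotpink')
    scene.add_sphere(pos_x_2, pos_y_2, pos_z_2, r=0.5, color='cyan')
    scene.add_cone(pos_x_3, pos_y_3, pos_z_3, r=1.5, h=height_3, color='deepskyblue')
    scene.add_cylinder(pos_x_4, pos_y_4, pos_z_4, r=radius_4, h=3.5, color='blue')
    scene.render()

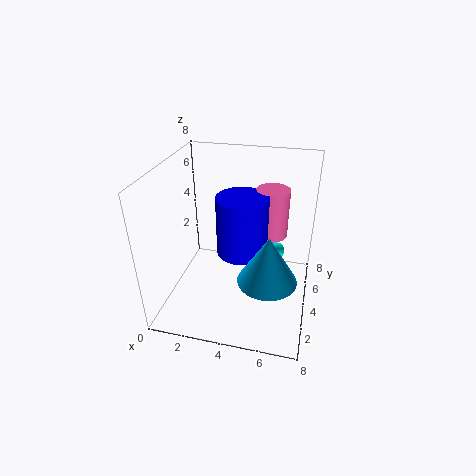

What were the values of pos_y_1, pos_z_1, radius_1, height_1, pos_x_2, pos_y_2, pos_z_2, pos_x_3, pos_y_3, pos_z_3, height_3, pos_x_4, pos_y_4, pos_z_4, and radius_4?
pos_y_1 = 6.5; pos_z_1 = 3; radius_1 = 1; height_1 = 3; pos_x_2 = 6; pos_y_2 = 5.5; pos_z_2 = 2.5; pos_x_3 = 6; pos_y_3 = 2; pos_z_3 = 3; height_3 = 2.5; pos_x_4 = 4; pos_y_4 = 5; pos_z_4 = 2.5; radius_4 = 1.5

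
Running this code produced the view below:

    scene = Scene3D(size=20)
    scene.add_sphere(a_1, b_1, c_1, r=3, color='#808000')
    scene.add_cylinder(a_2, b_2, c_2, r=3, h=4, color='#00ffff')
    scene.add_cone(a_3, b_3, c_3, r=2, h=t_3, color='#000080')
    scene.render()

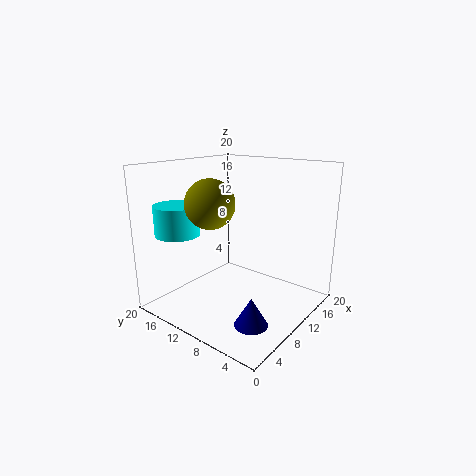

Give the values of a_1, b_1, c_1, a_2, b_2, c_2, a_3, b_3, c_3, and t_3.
a_1 = 4; b_1 = 9.5; c_1 = 16; a_2 = 4; b_2 = 15.5; c_2 = 11; a_3 = 3.5; b_3 = 3; c_3 = 2.5; t_3 = 3.5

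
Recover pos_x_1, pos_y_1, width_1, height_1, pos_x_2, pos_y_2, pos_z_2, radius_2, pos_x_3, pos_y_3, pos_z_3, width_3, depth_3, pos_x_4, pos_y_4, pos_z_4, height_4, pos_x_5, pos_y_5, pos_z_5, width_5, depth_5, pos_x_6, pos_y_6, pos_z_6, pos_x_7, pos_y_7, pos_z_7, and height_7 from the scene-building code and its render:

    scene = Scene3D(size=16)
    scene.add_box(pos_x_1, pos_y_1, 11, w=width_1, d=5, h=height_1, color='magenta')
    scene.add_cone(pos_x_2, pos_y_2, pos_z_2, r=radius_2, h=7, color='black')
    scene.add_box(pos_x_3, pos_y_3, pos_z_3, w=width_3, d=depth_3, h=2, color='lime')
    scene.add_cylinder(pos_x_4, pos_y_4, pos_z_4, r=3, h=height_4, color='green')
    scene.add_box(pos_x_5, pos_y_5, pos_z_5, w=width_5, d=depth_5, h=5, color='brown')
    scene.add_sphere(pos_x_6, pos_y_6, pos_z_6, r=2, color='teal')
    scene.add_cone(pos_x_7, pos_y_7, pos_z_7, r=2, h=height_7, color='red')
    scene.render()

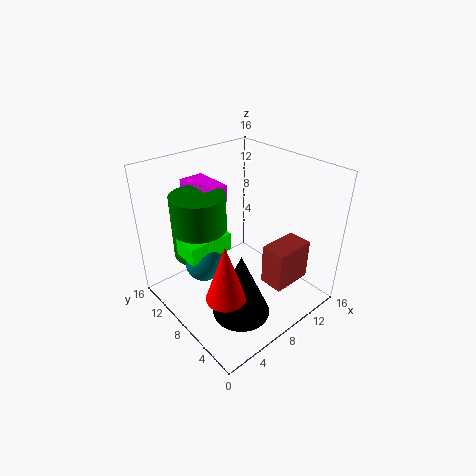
pos_x_1 = 6, pos_y_1 = 11, width_1 = 3, height_1 = 2, pos_x_2 = 5, pos_y_2 = 4, pos_z_2 = 2, radius_2 = 3, pos_x_3 = 2, pos_y_3 = 8, pos_z_3 = 7, width_3 = 5, depth_3 = 3, pos_x_4 = 5, pos_y_4 = 11, pos_z_4 = 6, height_4 = 7, pos_x_5 = 11, pos_y_5 = 4, pos_z_5 = 1, width_5 = 5, depth_5 = 3, pos_x_6 = 4, pos_y_6 = 9, pos_z_6 = 6, pos_x_7 = 3, pos_y_7 = 4, pos_z_7 = 5, height_7 = 6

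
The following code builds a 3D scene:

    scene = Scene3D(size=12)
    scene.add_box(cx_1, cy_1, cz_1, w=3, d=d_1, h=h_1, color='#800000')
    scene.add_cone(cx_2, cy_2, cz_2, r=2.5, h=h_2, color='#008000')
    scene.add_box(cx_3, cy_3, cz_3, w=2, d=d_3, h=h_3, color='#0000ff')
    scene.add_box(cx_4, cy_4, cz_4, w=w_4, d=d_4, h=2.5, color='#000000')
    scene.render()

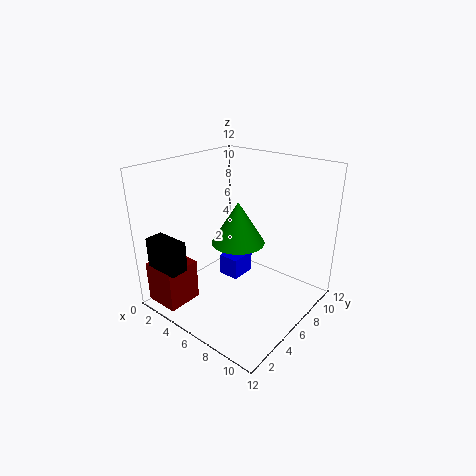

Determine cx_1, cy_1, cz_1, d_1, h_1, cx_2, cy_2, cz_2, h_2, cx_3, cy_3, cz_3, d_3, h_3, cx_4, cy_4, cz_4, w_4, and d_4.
cx_1 = 0.5
cy_1 = 0.5
cz_1 = 0.5
d_1 = 3
h_1 = 3.5
cx_2 = 4
cy_2 = 8.5
cz_2 = 4
h_2 = 4
cx_3 = 2.5
cy_3 = 7.5
cz_3 = 0.5
d_3 = 2.5
h_3 = 2
cx_4 = 1
cy_4 = 0.5
cz_4 = 4
w_4 = 3
d_4 = 1.5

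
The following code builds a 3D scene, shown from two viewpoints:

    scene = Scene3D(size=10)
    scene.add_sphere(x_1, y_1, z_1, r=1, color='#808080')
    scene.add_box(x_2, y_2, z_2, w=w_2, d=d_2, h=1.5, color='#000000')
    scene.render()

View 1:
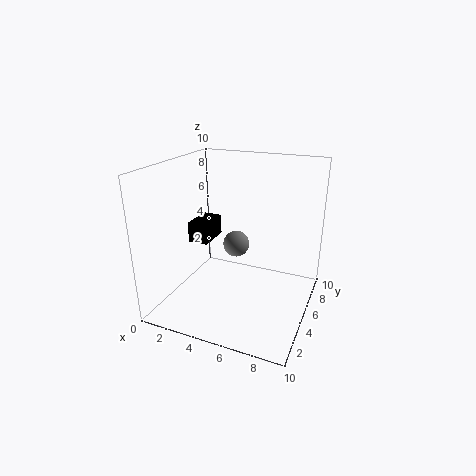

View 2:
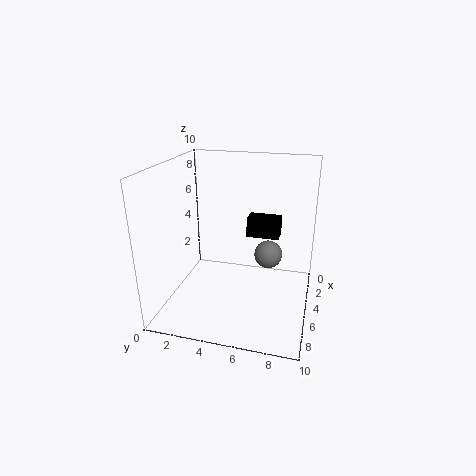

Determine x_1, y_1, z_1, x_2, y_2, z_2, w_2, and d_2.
x_1 = 4; y_1 = 7; z_1 = 3.5; x_2 = 1; y_2 = 5; z_2 = 4; w_2 = 1.5; d_2 = 2.5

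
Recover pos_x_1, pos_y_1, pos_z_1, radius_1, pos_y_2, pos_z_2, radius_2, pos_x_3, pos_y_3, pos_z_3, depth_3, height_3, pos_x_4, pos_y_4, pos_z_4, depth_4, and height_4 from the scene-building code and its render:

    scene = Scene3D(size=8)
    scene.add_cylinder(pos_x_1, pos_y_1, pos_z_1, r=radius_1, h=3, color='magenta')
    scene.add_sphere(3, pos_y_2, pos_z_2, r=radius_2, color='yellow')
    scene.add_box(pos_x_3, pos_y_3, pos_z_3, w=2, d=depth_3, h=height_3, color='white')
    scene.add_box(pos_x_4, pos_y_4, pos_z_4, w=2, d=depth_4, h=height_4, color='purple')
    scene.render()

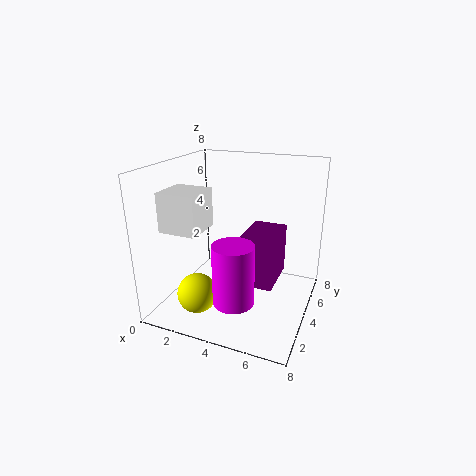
pos_x_1 = 5; pos_y_1 = 1; pos_z_1 = 2; radius_1 = 1; pos_y_2 = 1; pos_z_2 = 2; radius_2 = 1; pos_x_3 = 1; pos_y_3 = 1; pos_z_3 = 5; depth_3 = 2; height_3 = 2; pos_x_4 = 4; pos_y_4 = 4; pos_z_4 = 1; depth_4 = 3; height_4 = 3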